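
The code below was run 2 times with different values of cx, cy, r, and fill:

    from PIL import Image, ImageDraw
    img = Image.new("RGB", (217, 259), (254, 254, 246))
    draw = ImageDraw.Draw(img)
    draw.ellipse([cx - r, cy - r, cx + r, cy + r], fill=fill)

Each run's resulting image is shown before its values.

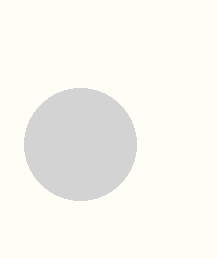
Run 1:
cx = 80, cy = 144, r = 56, fill = 'lightgray'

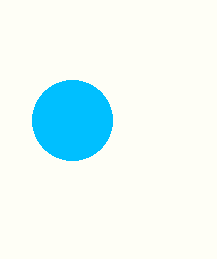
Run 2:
cx = 72
cy = 120
r = 40
fill = 'deepskyblue'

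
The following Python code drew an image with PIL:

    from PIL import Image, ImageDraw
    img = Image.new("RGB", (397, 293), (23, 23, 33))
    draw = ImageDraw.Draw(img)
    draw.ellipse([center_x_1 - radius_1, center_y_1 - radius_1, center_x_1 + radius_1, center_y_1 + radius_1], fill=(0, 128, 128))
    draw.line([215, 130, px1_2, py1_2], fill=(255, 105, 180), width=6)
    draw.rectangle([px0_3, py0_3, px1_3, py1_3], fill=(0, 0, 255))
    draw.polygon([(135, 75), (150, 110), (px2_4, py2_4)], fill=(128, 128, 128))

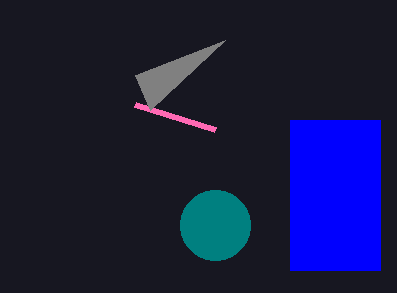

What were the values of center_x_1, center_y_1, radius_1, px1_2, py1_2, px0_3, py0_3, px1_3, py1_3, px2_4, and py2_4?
center_x_1 = 215; center_y_1 = 225; radius_1 = 35; px1_2 = 135; py1_2 = 105; px0_3 = 290; py0_3 = 120; px1_3 = 380; py1_3 = 270; px2_4 = 225; py2_4 = 40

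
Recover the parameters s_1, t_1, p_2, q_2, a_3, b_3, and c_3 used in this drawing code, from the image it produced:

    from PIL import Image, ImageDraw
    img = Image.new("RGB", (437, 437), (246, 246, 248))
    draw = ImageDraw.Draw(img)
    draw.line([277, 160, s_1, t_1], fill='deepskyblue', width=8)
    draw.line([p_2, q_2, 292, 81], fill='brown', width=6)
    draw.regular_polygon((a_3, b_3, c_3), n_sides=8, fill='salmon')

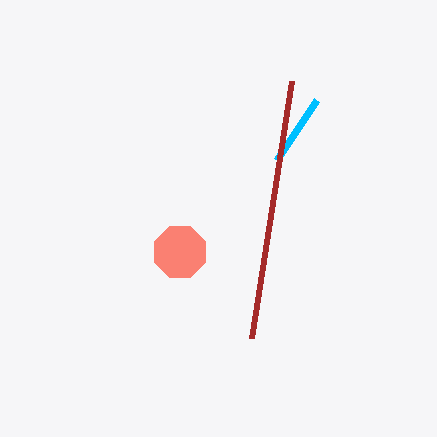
s_1 = 317; t_1 = 100; p_2 = 252; q_2 = 338; a_3 = 180; b_3 = 252; c_3 = 28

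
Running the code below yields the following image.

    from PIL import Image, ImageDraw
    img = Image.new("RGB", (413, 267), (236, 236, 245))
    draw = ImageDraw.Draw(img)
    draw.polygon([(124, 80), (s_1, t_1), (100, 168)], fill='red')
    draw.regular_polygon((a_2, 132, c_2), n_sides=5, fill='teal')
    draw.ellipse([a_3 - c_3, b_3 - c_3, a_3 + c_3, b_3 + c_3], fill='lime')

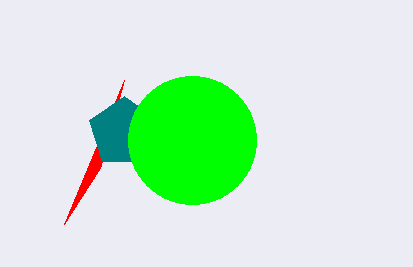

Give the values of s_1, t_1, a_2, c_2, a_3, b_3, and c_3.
s_1 = 64, t_1 = 224, a_2 = 124, c_2 = 36, a_3 = 192, b_3 = 140, c_3 = 64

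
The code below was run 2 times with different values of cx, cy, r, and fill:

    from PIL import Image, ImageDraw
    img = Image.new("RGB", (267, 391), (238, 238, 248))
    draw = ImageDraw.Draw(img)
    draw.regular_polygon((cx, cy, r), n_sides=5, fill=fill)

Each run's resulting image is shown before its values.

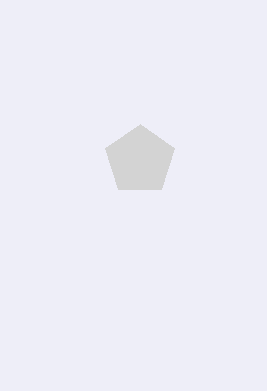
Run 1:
cx = 140, cy = 160, r = 36, fill = 'lightgray'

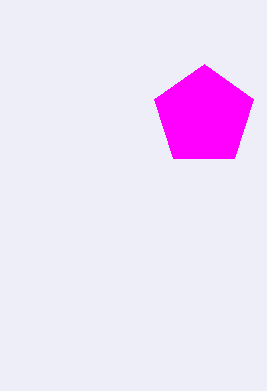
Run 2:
cx = 204, cy = 116, r = 52, fill = 'magenta'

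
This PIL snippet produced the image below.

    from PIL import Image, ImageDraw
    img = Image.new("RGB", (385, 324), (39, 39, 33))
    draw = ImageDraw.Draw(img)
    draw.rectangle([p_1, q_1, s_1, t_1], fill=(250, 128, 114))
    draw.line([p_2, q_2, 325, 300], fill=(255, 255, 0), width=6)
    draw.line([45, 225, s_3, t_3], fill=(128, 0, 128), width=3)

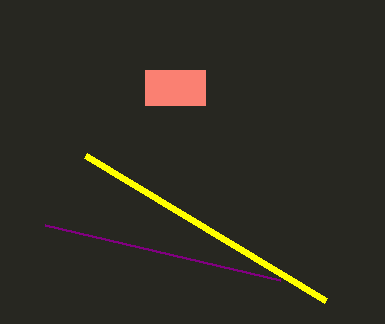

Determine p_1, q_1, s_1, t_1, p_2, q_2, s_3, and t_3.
p_1 = 145
q_1 = 70
s_1 = 205
t_1 = 105
p_2 = 85
q_2 = 155
s_3 = 280
t_3 = 280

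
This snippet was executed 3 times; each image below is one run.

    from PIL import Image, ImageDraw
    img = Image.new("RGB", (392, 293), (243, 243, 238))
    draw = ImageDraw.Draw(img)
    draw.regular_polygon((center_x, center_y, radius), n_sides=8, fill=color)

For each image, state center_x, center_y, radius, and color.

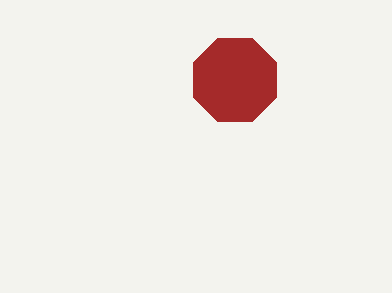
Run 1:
center_x = 235
center_y = 80
radius = 45
color = 'brown'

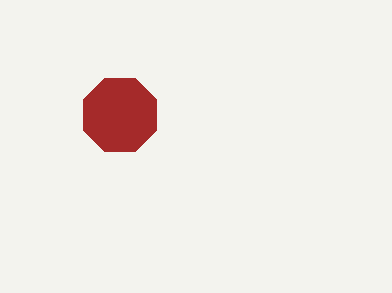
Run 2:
center_x = 120; center_y = 115; radius = 40; color = 'brown'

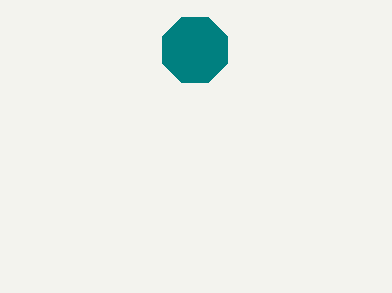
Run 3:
center_x = 195
center_y = 50
radius = 35
color = 'teal'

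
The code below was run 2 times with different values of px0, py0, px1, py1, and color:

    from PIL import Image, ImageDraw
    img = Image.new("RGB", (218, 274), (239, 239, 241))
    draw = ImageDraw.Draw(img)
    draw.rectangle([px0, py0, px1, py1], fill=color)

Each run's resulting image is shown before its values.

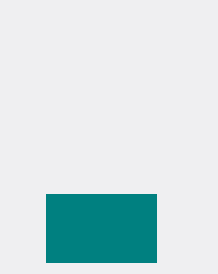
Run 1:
px0 = 46; py0 = 194; px1 = 156; py1 = 262; color = 'teal'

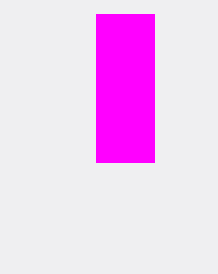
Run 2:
px0 = 96
py0 = 14
px1 = 154
py1 = 162
color = 'magenta'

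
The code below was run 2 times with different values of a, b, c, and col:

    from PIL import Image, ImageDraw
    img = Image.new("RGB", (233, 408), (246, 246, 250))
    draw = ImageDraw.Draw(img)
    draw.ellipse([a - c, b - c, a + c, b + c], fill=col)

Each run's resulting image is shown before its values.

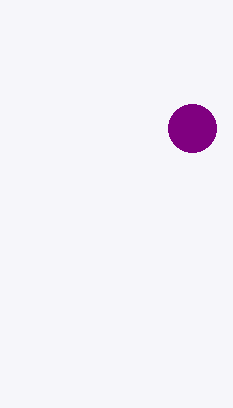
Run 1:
a = 192, b = 128, c = 24, col = 'purple'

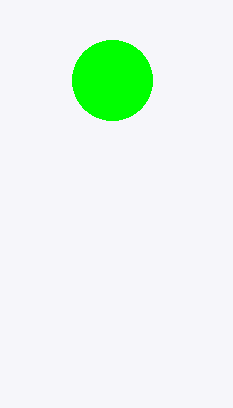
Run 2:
a = 112
b = 80
c = 40
col = 'lime'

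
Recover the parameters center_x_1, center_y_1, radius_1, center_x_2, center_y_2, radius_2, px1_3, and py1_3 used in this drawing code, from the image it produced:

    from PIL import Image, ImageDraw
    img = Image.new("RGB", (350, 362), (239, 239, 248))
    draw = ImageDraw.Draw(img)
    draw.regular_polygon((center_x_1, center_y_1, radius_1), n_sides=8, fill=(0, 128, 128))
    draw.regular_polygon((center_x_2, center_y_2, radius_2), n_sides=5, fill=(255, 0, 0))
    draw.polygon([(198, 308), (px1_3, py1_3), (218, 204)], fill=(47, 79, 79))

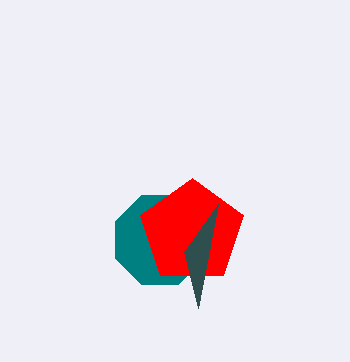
center_x_1 = 160; center_y_1 = 240; radius_1 = 48; center_x_2 = 192; center_y_2 = 232; radius_2 = 54; px1_3 = 184; py1_3 = 252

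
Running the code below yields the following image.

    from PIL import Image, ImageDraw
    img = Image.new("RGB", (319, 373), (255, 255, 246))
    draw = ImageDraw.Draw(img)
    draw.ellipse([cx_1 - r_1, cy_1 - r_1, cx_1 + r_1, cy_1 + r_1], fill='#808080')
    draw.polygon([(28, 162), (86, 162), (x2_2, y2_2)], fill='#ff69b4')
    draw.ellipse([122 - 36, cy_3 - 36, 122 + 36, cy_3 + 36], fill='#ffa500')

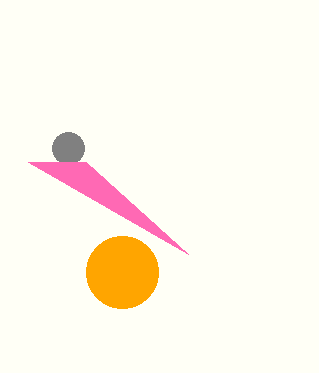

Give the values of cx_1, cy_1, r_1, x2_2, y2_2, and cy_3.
cx_1 = 68; cy_1 = 148; r_1 = 16; x2_2 = 188; y2_2 = 254; cy_3 = 272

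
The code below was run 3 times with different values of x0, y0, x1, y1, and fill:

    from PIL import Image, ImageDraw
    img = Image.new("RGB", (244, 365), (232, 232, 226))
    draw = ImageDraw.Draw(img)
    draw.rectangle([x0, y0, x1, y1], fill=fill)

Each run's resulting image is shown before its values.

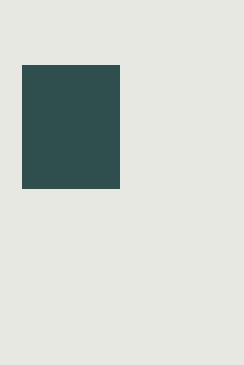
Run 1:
x0 = 22; y0 = 65; x1 = 119; y1 = 188; fill = 'darkslategray'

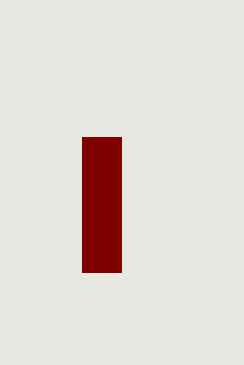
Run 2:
x0 = 82, y0 = 137, x1 = 121, y1 = 272, fill = 'maroon'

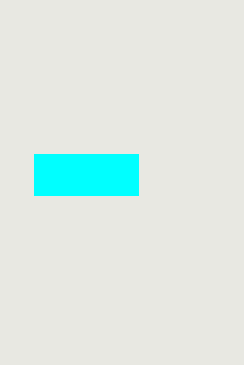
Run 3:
x0 = 34, y0 = 154, x1 = 138, y1 = 195, fill = 'cyan'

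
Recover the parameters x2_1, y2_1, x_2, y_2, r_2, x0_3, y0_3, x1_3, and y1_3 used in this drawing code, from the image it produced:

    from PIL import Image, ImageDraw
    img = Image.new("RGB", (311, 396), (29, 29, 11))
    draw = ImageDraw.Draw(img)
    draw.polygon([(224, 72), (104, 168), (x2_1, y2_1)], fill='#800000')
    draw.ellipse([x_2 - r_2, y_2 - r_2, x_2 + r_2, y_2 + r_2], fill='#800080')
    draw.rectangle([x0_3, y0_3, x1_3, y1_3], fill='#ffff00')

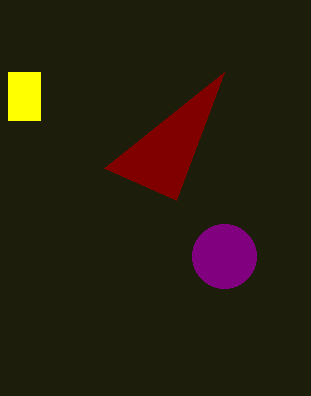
x2_1 = 176; y2_1 = 200; x_2 = 224; y_2 = 256; r_2 = 32; x0_3 = 8; y0_3 = 72; x1_3 = 40; y1_3 = 120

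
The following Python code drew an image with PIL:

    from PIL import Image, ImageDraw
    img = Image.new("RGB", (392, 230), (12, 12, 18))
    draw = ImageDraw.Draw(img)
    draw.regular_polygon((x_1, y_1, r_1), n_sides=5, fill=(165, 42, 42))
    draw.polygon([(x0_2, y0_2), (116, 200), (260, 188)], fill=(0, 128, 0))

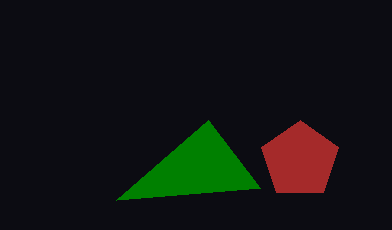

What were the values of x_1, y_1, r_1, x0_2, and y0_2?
x_1 = 300
y_1 = 160
r_1 = 40
x0_2 = 208
y0_2 = 120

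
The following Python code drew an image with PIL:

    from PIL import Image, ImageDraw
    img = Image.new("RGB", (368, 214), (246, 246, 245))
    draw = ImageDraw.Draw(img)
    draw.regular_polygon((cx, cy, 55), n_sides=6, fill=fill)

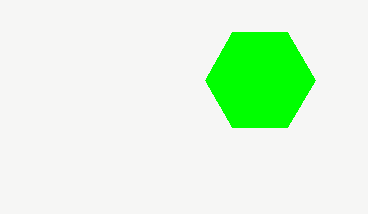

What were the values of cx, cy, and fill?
cx = 260
cy = 80
fill = 'lime'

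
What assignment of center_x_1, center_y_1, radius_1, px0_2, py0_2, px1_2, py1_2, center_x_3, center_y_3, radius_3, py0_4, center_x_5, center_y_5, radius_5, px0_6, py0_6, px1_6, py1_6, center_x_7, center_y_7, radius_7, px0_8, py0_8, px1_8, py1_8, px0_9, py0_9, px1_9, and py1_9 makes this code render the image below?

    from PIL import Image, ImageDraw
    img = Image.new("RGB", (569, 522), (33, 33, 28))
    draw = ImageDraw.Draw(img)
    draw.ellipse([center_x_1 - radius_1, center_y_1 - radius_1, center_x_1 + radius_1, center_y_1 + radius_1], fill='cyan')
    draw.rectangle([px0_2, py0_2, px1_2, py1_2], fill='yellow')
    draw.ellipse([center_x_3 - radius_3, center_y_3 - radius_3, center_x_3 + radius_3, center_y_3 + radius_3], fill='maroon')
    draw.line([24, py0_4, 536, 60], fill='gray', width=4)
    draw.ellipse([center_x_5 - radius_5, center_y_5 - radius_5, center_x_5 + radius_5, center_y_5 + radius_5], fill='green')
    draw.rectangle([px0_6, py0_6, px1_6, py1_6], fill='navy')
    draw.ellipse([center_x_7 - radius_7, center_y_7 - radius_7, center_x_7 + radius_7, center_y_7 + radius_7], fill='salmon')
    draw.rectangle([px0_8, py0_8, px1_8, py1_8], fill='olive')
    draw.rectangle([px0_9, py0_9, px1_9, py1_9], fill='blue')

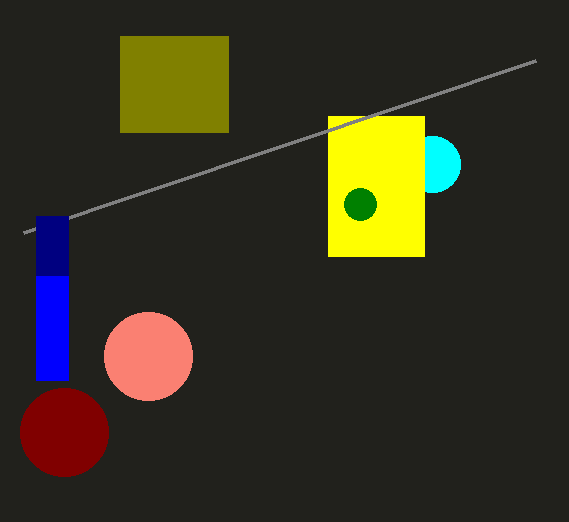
center_x_1 = 432; center_y_1 = 164; radius_1 = 28; px0_2 = 328; py0_2 = 116; px1_2 = 424; py1_2 = 256; center_x_3 = 64; center_y_3 = 432; radius_3 = 44; py0_4 = 232; center_x_5 = 360; center_y_5 = 204; radius_5 = 16; px0_6 = 36; py0_6 = 216; px1_6 = 68; py1_6 = 276; center_x_7 = 148; center_y_7 = 356; radius_7 = 44; px0_8 = 120; py0_8 = 36; px1_8 = 228; py1_8 = 132; px0_9 = 36; py0_9 = 276; px1_9 = 68; py1_9 = 380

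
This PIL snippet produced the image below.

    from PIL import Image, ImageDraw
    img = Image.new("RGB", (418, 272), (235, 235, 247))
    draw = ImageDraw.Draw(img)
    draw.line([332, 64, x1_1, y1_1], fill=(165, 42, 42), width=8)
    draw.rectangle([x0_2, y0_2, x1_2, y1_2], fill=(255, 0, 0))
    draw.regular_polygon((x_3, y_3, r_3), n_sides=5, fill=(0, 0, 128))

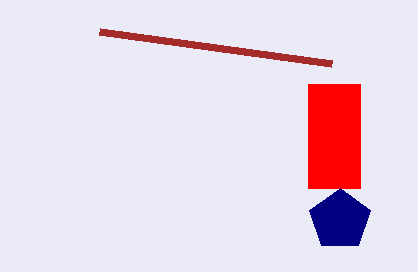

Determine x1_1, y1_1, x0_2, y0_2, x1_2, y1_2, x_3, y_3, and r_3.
x1_1 = 100; y1_1 = 32; x0_2 = 308; y0_2 = 84; x1_2 = 360; y1_2 = 188; x_3 = 340; y_3 = 220; r_3 = 32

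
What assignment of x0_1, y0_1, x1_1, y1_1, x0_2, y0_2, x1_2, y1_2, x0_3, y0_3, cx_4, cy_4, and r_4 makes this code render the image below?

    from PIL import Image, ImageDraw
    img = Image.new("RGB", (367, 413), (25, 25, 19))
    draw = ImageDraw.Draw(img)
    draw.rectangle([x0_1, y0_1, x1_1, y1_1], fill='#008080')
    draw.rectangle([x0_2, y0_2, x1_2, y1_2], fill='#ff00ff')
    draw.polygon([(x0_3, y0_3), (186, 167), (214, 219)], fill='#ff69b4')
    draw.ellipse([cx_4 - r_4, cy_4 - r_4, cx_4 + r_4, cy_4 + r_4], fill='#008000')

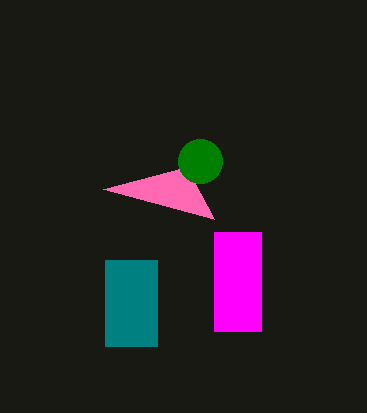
x0_1 = 105, y0_1 = 260, x1_1 = 157, y1_1 = 346, x0_2 = 214, y0_2 = 232, x1_2 = 261, y1_2 = 331, x0_3 = 103, y0_3 = 189, cx_4 = 200, cy_4 = 161, r_4 = 22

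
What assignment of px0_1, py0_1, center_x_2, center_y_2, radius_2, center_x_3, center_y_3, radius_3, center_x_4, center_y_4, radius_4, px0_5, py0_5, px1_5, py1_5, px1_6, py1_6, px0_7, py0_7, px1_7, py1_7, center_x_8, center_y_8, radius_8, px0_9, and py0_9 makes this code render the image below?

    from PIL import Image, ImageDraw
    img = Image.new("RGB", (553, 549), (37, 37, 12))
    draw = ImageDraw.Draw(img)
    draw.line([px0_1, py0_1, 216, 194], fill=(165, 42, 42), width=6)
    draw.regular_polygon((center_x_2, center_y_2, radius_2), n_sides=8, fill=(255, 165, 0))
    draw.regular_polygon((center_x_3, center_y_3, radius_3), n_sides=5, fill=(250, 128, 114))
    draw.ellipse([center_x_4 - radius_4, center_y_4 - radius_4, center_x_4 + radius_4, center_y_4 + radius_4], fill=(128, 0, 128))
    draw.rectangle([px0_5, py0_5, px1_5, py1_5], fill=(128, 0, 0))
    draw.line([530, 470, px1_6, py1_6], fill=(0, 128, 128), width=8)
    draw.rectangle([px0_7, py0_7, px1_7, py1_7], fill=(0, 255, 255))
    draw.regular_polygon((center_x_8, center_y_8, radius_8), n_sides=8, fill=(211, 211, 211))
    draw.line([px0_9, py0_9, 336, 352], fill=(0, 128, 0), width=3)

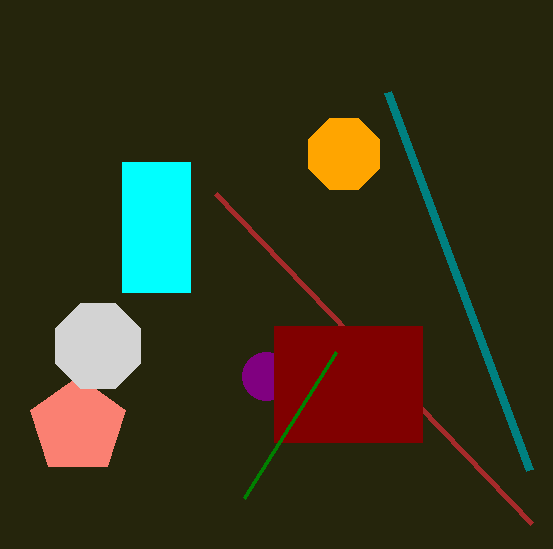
px0_1 = 532
py0_1 = 524
center_x_2 = 344
center_y_2 = 154
radius_2 = 38
center_x_3 = 78
center_y_3 = 426
radius_3 = 50
center_x_4 = 266
center_y_4 = 376
radius_4 = 24
px0_5 = 274
py0_5 = 326
px1_5 = 422
py1_5 = 442
px1_6 = 388
py1_6 = 92
px0_7 = 122
py0_7 = 162
px1_7 = 190
py1_7 = 292
center_x_8 = 98
center_y_8 = 346
radius_8 = 46
px0_9 = 244
py0_9 = 498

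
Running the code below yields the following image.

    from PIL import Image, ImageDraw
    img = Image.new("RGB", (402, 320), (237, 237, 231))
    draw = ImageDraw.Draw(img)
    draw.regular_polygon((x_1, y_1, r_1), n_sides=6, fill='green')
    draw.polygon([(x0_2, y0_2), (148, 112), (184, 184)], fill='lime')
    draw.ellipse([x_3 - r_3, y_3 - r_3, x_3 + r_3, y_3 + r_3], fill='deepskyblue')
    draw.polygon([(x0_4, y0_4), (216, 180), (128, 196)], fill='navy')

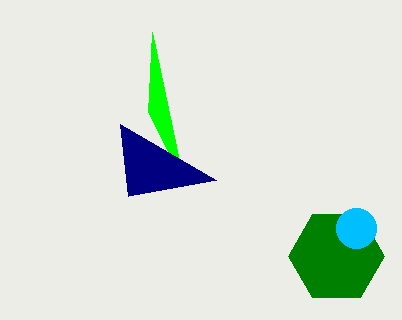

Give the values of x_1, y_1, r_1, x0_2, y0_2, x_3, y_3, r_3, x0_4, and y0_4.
x_1 = 336; y_1 = 256; r_1 = 48; x0_2 = 152; y0_2 = 32; x_3 = 356; y_3 = 228; r_3 = 20; x0_4 = 120; y0_4 = 124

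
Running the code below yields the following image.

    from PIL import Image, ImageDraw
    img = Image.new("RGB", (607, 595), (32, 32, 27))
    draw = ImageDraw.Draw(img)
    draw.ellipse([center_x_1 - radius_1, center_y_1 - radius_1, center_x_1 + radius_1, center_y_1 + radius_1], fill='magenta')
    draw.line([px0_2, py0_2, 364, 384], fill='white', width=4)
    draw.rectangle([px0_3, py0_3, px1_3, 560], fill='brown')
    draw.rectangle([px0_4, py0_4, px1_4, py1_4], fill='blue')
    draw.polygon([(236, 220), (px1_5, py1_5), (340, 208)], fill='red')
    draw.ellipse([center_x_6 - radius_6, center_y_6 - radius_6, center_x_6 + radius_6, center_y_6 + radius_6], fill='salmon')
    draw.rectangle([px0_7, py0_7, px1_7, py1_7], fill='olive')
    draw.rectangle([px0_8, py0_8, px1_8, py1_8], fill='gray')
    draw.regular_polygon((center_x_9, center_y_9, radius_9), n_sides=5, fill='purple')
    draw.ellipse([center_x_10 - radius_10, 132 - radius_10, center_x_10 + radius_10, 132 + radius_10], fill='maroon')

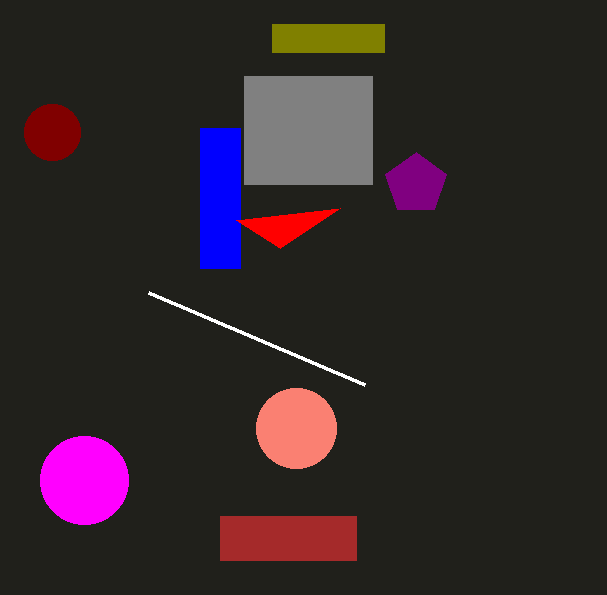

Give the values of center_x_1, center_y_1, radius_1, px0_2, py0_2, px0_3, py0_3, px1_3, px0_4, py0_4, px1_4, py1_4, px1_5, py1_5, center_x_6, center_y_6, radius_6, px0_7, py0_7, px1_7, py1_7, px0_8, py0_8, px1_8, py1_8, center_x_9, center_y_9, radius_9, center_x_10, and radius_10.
center_x_1 = 84, center_y_1 = 480, radius_1 = 44, px0_2 = 148, py0_2 = 292, px0_3 = 220, py0_3 = 516, px1_3 = 356, px0_4 = 200, py0_4 = 128, px1_4 = 240, py1_4 = 268, px1_5 = 280, py1_5 = 248, center_x_6 = 296, center_y_6 = 428, radius_6 = 40, px0_7 = 272, py0_7 = 24, px1_7 = 384, py1_7 = 52, px0_8 = 244, py0_8 = 76, px1_8 = 372, py1_8 = 184, center_x_9 = 416, center_y_9 = 184, radius_9 = 32, center_x_10 = 52, radius_10 = 28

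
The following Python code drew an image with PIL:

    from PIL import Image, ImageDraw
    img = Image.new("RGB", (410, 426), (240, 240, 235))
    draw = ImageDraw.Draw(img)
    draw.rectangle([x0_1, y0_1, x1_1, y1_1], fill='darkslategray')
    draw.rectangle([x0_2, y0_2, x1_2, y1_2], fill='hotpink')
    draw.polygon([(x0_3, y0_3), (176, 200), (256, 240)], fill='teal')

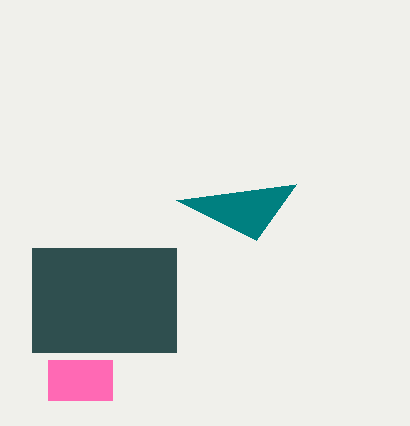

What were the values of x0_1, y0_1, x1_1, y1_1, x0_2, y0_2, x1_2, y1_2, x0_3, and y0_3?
x0_1 = 32; y0_1 = 248; x1_1 = 176; y1_1 = 352; x0_2 = 48; y0_2 = 360; x1_2 = 112; y1_2 = 400; x0_3 = 296; y0_3 = 184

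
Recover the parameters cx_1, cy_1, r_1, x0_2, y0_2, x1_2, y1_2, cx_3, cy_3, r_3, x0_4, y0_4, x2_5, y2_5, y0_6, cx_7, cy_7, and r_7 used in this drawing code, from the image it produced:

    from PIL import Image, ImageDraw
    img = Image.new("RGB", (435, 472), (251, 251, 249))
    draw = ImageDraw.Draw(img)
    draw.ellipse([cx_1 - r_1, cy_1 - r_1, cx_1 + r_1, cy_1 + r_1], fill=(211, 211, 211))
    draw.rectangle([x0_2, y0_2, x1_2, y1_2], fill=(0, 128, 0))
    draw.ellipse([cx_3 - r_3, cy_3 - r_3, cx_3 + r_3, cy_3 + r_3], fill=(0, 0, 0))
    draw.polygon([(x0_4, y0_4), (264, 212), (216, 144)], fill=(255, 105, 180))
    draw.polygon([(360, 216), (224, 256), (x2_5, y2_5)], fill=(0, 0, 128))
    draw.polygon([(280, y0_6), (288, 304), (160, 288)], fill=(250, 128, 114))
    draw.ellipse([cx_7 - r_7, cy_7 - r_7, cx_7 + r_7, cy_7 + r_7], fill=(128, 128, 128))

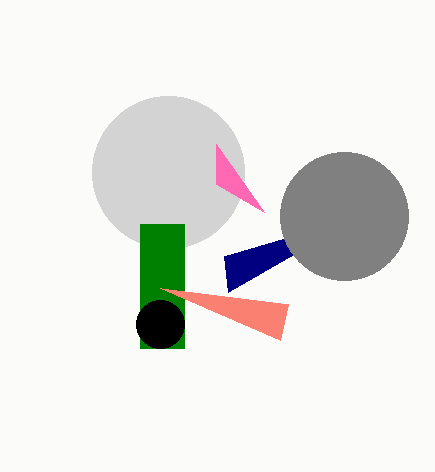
cx_1 = 168
cy_1 = 172
r_1 = 76
x0_2 = 140
y0_2 = 224
x1_2 = 184
y1_2 = 348
cx_3 = 160
cy_3 = 324
r_3 = 24
x0_4 = 216
y0_4 = 184
x2_5 = 228
y2_5 = 292
y0_6 = 340
cx_7 = 344
cy_7 = 216
r_7 = 64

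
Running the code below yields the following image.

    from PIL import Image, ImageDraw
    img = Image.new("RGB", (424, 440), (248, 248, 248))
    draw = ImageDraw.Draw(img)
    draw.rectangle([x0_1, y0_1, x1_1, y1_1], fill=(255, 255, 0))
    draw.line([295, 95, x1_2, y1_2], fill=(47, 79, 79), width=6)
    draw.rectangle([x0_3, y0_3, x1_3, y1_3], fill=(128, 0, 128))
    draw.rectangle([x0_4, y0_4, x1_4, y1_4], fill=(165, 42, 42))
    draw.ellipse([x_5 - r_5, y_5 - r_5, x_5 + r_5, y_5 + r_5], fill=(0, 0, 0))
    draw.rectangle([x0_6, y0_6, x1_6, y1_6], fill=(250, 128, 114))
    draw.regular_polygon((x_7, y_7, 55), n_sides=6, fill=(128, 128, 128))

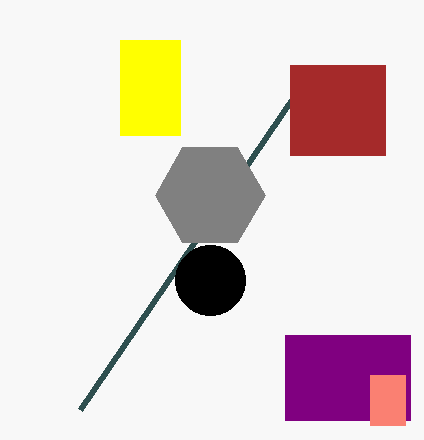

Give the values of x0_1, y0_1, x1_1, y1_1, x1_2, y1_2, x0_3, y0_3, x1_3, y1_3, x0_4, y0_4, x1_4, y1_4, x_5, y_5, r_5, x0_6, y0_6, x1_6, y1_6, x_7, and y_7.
x0_1 = 120
y0_1 = 40
x1_1 = 180
y1_1 = 135
x1_2 = 80
y1_2 = 410
x0_3 = 285
y0_3 = 335
x1_3 = 410
y1_3 = 420
x0_4 = 290
y0_4 = 65
x1_4 = 385
y1_4 = 155
x_5 = 210
y_5 = 280
r_5 = 35
x0_6 = 370
y0_6 = 375
x1_6 = 405
y1_6 = 425
x_7 = 210
y_7 = 195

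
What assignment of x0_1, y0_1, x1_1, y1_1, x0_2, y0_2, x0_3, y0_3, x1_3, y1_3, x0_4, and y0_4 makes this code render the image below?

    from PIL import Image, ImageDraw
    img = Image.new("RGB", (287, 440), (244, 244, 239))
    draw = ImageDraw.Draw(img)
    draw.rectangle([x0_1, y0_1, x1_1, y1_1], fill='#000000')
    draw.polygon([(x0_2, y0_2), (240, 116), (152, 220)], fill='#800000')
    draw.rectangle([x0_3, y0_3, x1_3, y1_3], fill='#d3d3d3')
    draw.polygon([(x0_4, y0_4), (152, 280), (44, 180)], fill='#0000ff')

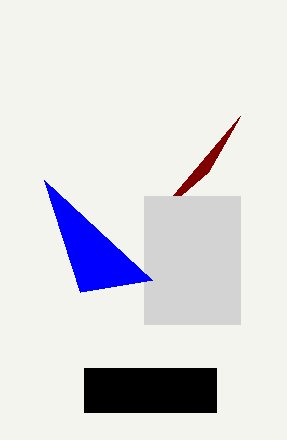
x0_1 = 84
y0_1 = 368
x1_1 = 216
y1_1 = 412
x0_2 = 208
y0_2 = 172
x0_3 = 144
y0_3 = 196
x1_3 = 240
y1_3 = 324
x0_4 = 80
y0_4 = 292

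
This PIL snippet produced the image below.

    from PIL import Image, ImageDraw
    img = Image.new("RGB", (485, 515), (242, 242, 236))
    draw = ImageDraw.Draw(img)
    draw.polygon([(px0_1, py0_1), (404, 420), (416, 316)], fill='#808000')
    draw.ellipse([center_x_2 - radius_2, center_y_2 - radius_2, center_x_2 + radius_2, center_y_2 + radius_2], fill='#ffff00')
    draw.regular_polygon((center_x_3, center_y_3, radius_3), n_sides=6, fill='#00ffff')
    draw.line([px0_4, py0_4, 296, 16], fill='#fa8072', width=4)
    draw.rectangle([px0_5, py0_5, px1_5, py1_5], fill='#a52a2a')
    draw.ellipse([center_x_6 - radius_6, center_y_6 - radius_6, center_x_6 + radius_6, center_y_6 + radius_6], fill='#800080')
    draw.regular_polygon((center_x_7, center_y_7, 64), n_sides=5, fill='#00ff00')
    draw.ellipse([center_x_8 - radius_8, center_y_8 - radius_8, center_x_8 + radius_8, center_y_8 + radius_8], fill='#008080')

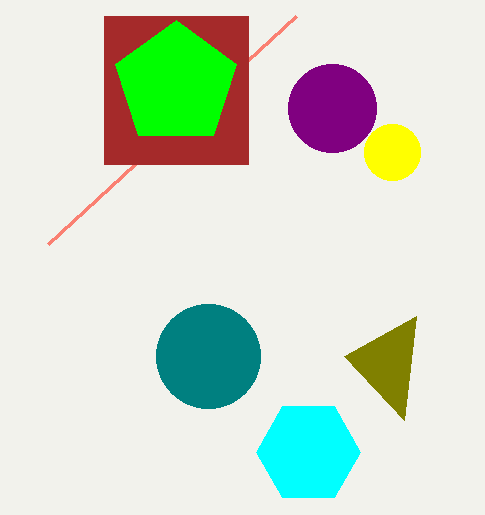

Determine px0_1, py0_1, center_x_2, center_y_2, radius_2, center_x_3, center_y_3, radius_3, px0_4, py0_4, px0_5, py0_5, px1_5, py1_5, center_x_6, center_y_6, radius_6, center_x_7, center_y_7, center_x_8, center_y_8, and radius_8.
px0_1 = 344; py0_1 = 356; center_x_2 = 392; center_y_2 = 152; radius_2 = 28; center_x_3 = 308; center_y_3 = 452; radius_3 = 52; px0_4 = 48; py0_4 = 244; px0_5 = 104; py0_5 = 16; px1_5 = 248; py1_5 = 164; center_x_6 = 332; center_y_6 = 108; radius_6 = 44; center_x_7 = 176; center_y_7 = 84; center_x_8 = 208; center_y_8 = 356; radius_8 = 52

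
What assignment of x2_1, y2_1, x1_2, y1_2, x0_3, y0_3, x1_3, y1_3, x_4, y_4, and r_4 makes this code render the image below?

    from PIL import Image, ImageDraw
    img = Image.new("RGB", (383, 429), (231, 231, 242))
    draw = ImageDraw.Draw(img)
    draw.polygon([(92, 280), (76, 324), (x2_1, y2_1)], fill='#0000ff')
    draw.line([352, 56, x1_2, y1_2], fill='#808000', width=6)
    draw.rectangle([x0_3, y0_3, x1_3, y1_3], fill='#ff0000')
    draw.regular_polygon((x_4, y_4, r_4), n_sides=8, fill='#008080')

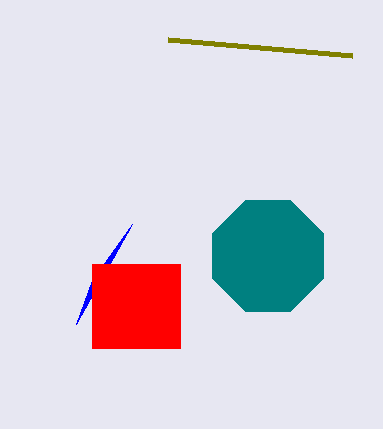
x2_1 = 132; y2_1 = 224; x1_2 = 168; y1_2 = 40; x0_3 = 92; y0_3 = 264; x1_3 = 180; y1_3 = 348; x_4 = 268; y_4 = 256; r_4 = 60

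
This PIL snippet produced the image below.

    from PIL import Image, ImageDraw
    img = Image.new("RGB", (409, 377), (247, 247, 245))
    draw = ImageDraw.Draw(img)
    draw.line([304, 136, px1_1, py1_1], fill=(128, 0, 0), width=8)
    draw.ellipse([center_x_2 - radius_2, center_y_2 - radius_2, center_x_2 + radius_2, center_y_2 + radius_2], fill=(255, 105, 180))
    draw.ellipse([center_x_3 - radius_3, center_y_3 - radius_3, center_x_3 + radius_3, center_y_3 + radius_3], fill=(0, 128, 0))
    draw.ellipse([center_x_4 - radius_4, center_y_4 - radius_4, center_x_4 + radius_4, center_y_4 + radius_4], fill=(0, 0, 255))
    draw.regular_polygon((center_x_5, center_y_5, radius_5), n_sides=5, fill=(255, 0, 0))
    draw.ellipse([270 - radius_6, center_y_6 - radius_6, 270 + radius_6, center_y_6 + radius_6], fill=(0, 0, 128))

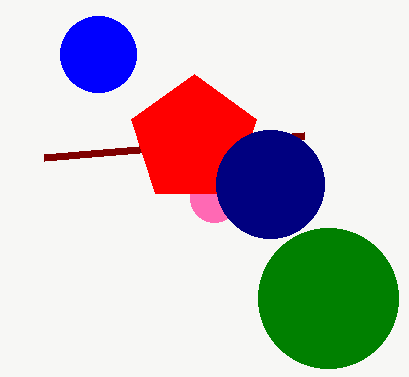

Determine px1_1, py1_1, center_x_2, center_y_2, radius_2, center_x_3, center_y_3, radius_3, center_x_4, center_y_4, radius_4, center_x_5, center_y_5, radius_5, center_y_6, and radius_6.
px1_1 = 44, py1_1 = 158, center_x_2 = 214, center_y_2 = 198, radius_2 = 24, center_x_3 = 328, center_y_3 = 298, radius_3 = 70, center_x_4 = 98, center_y_4 = 54, radius_4 = 38, center_x_5 = 194, center_y_5 = 140, radius_5 = 66, center_y_6 = 184, radius_6 = 54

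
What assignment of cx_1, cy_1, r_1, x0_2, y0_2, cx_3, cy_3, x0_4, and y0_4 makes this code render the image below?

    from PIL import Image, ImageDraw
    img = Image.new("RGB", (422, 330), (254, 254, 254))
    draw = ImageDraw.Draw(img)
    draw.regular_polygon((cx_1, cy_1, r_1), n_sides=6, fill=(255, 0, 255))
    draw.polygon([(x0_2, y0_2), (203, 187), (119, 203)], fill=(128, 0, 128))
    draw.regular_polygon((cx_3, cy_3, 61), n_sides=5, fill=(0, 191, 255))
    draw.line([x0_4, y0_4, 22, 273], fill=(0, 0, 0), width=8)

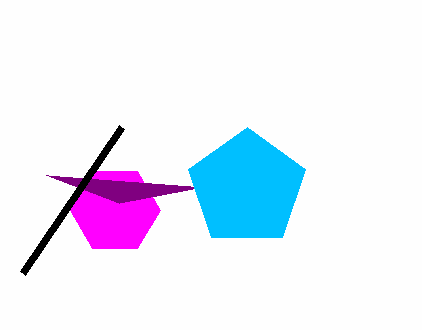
cx_1 = 115
cy_1 = 210
r_1 = 45
x0_2 = 46
y0_2 = 175
cx_3 = 247
cy_3 = 188
x0_4 = 121
y0_4 = 127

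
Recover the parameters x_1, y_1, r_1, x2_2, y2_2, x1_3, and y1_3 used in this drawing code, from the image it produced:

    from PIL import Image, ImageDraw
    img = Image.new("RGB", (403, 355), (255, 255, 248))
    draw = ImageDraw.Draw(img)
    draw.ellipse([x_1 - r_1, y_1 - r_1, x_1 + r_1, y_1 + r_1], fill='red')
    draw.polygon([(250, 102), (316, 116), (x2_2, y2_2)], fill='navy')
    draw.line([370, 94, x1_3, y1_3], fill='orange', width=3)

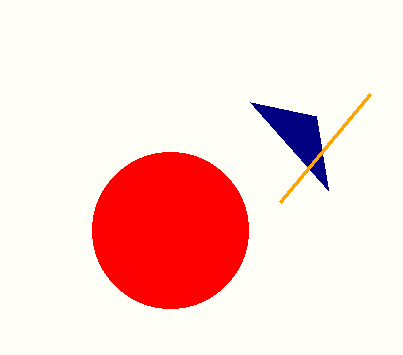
x_1 = 170
y_1 = 230
r_1 = 78
x2_2 = 328
y2_2 = 190
x1_3 = 280
y1_3 = 202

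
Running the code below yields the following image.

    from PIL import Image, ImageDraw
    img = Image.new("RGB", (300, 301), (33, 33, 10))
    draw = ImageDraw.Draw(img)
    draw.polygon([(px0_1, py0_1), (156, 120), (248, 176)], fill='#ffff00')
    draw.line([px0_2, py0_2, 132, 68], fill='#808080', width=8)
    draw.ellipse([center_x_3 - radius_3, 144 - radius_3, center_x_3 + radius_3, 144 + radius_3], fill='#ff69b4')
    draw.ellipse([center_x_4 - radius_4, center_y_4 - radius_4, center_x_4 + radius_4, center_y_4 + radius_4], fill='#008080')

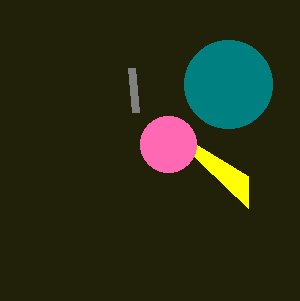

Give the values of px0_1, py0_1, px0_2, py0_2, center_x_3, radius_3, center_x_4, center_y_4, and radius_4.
px0_1 = 248, py0_1 = 208, px0_2 = 136, py0_2 = 112, center_x_3 = 168, radius_3 = 28, center_x_4 = 228, center_y_4 = 84, radius_4 = 44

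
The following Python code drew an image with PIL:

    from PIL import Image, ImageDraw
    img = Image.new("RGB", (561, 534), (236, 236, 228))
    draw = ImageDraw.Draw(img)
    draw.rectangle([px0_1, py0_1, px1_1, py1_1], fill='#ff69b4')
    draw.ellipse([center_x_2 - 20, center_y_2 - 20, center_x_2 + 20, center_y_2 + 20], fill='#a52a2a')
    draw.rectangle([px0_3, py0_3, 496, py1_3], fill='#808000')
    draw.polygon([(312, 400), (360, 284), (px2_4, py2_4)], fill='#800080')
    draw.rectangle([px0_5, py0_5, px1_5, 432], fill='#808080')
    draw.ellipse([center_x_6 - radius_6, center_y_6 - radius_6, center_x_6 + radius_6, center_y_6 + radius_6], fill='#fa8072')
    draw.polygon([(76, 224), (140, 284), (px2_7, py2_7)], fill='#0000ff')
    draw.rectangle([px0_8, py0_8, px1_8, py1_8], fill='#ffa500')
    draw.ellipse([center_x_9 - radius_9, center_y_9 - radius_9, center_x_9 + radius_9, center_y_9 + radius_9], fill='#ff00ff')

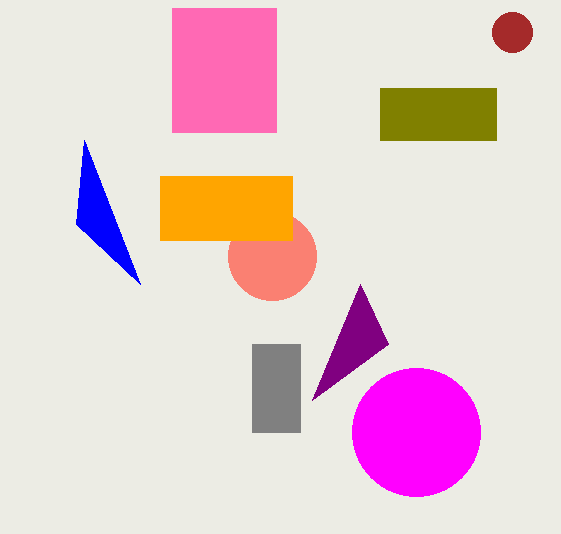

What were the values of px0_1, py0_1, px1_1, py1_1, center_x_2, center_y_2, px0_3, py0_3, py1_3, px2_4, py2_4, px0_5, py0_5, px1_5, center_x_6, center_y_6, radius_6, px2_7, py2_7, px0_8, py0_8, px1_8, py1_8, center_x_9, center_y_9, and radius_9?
px0_1 = 172; py0_1 = 8; px1_1 = 276; py1_1 = 132; center_x_2 = 512; center_y_2 = 32; px0_3 = 380; py0_3 = 88; py1_3 = 140; px2_4 = 388; py2_4 = 344; px0_5 = 252; py0_5 = 344; px1_5 = 300; center_x_6 = 272; center_y_6 = 256; radius_6 = 44; px2_7 = 84; py2_7 = 140; px0_8 = 160; py0_8 = 176; px1_8 = 292; py1_8 = 240; center_x_9 = 416; center_y_9 = 432; radius_9 = 64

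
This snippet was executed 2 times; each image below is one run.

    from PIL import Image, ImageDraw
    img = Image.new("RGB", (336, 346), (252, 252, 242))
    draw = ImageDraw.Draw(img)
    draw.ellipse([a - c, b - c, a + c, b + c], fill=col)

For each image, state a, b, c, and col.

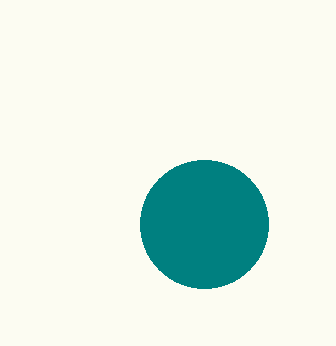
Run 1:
a = 204, b = 224, c = 64, col = 'teal'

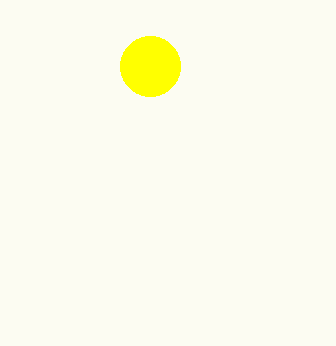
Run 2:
a = 150; b = 66; c = 30; col = 'yellow'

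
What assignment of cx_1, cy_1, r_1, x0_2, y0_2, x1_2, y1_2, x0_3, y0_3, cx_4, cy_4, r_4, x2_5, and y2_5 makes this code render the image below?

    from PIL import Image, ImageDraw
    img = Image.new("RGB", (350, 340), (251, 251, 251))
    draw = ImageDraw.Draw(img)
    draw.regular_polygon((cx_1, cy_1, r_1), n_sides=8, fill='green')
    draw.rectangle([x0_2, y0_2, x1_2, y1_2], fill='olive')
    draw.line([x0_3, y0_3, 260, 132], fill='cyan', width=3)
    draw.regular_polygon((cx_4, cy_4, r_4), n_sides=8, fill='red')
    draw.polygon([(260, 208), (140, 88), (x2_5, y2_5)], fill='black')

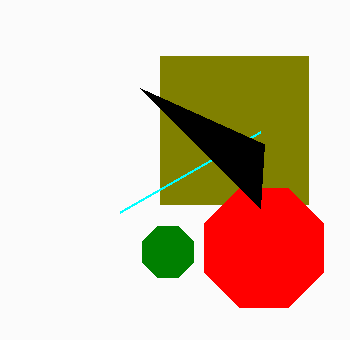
cx_1 = 168; cy_1 = 252; r_1 = 28; x0_2 = 160; y0_2 = 56; x1_2 = 308; y1_2 = 204; x0_3 = 120; y0_3 = 212; cx_4 = 264; cy_4 = 248; r_4 = 64; x2_5 = 264; y2_5 = 144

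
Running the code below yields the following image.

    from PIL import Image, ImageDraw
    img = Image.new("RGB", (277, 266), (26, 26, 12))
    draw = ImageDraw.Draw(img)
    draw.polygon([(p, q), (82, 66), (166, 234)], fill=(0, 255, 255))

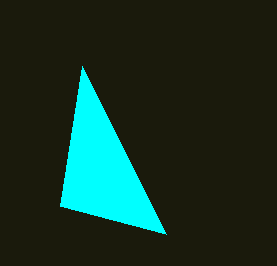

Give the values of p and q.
p = 60; q = 206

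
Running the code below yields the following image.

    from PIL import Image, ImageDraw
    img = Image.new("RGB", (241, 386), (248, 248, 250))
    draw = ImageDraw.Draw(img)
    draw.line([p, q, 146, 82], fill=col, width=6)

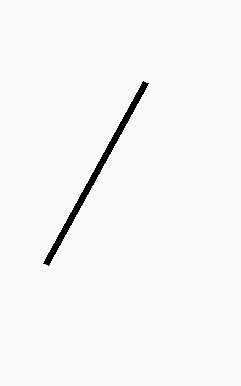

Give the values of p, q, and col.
p = 46; q = 264; col = 'black'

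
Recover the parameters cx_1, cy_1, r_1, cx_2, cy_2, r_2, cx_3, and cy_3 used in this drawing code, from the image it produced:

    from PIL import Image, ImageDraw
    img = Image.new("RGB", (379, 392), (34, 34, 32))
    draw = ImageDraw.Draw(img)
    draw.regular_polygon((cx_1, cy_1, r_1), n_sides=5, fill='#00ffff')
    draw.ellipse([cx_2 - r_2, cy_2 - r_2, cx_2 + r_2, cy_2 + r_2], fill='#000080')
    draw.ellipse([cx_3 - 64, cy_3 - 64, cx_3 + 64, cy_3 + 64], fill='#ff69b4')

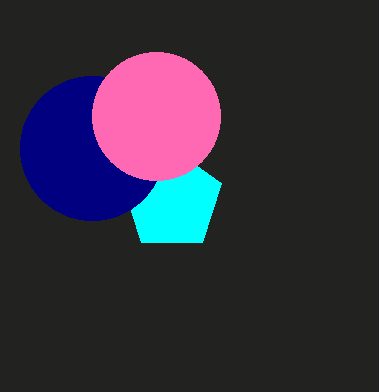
cx_1 = 172
cy_1 = 200
r_1 = 52
cx_2 = 92
cy_2 = 148
r_2 = 72
cx_3 = 156
cy_3 = 116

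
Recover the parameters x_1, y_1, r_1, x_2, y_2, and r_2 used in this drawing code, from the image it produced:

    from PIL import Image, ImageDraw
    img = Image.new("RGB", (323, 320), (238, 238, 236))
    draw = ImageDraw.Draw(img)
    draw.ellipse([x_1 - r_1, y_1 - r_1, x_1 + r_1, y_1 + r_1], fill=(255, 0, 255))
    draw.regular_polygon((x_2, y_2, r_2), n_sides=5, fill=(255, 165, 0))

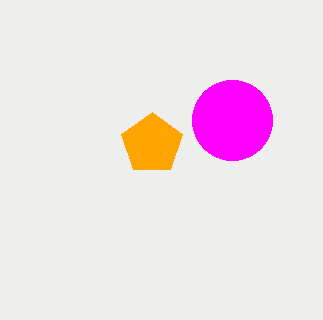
x_1 = 232
y_1 = 120
r_1 = 40
x_2 = 152
y_2 = 144
r_2 = 32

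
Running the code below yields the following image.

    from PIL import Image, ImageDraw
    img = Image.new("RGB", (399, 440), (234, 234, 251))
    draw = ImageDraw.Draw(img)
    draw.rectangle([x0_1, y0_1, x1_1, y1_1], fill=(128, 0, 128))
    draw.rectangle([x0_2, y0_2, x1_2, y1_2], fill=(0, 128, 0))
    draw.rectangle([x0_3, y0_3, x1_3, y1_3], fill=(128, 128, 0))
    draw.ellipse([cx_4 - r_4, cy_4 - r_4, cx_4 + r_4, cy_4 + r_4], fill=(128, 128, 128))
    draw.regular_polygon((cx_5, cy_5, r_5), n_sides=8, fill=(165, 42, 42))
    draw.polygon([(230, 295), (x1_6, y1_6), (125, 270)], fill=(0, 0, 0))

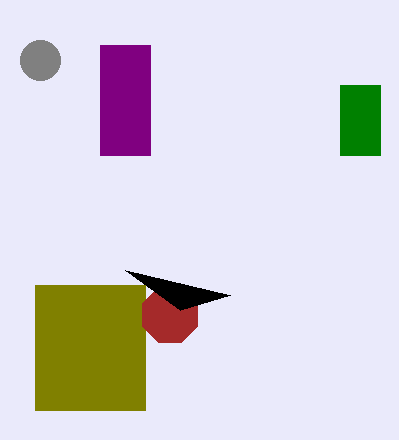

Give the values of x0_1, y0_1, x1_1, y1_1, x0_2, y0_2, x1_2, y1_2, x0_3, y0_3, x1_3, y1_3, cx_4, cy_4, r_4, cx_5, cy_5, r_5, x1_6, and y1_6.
x0_1 = 100
y0_1 = 45
x1_1 = 150
y1_1 = 155
x0_2 = 340
y0_2 = 85
x1_2 = 380
y1_2 = 155
x0_3 = 35
y0_3 = 285
x1_3 = 145
y1_3 = 410
cx_4 = 40
cy_4 = 60
r_4 = 20
cx_5 = 170
cy_5 = 315
r_5 = 30
x1_6 = 180
y1_6 = 310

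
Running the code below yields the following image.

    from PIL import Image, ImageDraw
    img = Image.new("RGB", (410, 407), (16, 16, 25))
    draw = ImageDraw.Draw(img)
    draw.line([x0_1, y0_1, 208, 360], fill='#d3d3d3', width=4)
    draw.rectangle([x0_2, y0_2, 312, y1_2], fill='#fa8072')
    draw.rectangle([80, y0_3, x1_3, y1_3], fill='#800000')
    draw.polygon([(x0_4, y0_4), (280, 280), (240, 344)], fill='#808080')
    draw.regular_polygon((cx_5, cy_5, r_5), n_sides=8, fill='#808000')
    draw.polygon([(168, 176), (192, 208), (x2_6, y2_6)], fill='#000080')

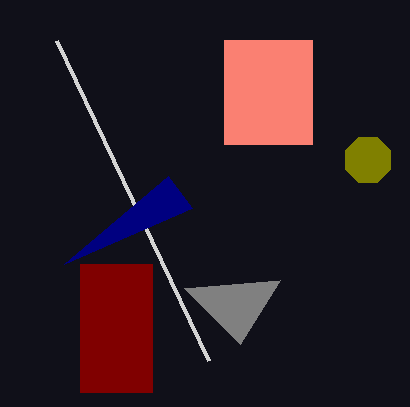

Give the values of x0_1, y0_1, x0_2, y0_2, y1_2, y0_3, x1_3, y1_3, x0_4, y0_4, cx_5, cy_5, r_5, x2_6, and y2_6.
x0_1 = 56, y0_1 = 40, x0_2 = 224, y0_2 = 40, y1_2 = 144, y0_3 = 264, x1_3 = 152, y1_3 = 392, x0_4 = 184, y0_4 = 288, cx_5 = 368, cy_5 = 160, r_5 = 24, x2_6 = 64, y2_6 = 264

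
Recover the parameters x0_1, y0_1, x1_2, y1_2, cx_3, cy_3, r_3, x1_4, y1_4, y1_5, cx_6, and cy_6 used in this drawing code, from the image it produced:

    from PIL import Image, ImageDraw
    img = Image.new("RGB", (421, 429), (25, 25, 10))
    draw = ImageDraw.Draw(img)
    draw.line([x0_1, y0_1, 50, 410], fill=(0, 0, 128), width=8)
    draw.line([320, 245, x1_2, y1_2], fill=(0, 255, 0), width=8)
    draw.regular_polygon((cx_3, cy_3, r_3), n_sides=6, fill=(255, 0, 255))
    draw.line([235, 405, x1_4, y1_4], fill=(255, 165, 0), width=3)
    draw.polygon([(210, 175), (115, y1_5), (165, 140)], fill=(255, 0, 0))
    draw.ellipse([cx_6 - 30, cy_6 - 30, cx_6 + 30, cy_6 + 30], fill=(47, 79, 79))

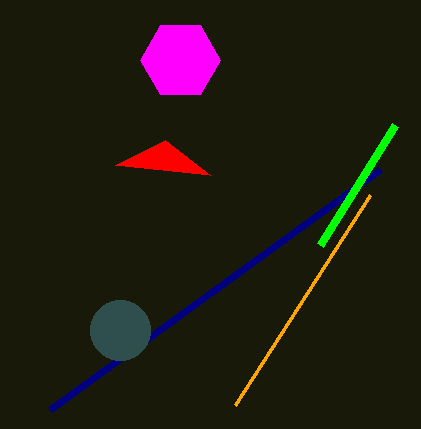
x0_1 = 380
y0_1 = 170
x1_2 = 395
y1_2 = 125
cx_3 = 180
cy_3 = 60
r_3 = 40
x1_4 = 370
y1_4 = 195
y1_5 = 165
cx_6 = 120
cy_6 = 330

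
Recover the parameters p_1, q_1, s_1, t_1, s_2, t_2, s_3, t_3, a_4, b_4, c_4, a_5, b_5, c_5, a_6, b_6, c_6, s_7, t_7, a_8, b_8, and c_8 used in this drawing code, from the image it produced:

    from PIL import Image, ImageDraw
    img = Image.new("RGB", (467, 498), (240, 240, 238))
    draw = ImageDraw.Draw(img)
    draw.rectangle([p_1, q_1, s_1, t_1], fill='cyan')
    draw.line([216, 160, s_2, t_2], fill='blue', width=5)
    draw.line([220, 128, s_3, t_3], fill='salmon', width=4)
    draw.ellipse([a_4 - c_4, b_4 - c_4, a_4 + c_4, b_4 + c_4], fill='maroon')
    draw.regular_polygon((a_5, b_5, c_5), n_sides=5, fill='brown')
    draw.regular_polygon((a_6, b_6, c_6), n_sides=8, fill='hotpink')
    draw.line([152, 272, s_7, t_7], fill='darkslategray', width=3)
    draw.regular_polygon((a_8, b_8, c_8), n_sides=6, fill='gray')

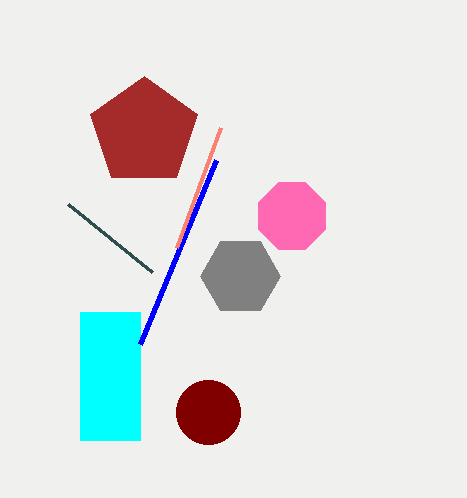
p_1 = 80, q_1 = 312, s_1 = 140, t_1 = 440, s_2 = 140, t_2 = 344, s_3 = 176, t_3 = 248, a_4 = 208, b_4 = 412, c_4 = 32, a_5 = 144, b_5 = 132, c_5 = 56, a_6 = 292, b_6 = 216, c_6 = 36, s_7 = 68, t_7 = 204, a_8 = 240, b_8 = 276, c_8 = 40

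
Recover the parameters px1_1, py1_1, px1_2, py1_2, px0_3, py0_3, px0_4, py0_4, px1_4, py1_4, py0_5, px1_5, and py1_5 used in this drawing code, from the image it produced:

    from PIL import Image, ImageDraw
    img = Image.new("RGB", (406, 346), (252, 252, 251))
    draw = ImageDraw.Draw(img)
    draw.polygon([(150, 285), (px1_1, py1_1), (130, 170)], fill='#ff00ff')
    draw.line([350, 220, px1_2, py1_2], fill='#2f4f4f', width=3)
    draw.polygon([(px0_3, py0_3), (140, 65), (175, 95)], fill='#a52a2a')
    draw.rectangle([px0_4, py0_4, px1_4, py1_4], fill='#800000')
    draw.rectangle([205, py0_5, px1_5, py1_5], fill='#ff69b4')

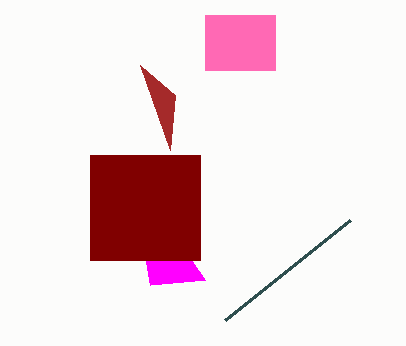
px1_1 = 205; py1_1 = 280; px1_2 = 225; py1_2 = 320; px0_3 = 170; py0_3 = 150; px0_4 = 90; py0_4 = 155; px1_4 = 200; py1_4 = 260; py0_5 = 15; px1_5 = 275; py1_5 = 70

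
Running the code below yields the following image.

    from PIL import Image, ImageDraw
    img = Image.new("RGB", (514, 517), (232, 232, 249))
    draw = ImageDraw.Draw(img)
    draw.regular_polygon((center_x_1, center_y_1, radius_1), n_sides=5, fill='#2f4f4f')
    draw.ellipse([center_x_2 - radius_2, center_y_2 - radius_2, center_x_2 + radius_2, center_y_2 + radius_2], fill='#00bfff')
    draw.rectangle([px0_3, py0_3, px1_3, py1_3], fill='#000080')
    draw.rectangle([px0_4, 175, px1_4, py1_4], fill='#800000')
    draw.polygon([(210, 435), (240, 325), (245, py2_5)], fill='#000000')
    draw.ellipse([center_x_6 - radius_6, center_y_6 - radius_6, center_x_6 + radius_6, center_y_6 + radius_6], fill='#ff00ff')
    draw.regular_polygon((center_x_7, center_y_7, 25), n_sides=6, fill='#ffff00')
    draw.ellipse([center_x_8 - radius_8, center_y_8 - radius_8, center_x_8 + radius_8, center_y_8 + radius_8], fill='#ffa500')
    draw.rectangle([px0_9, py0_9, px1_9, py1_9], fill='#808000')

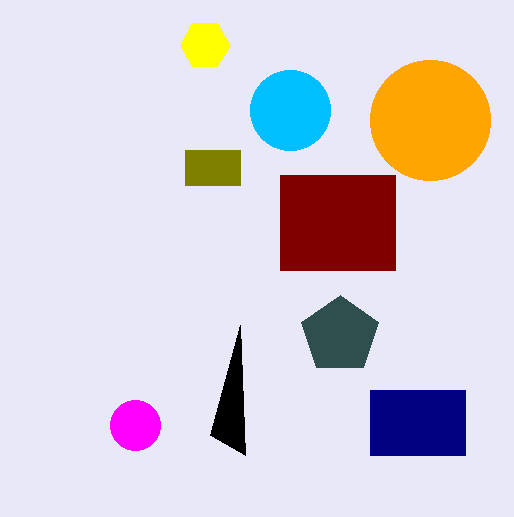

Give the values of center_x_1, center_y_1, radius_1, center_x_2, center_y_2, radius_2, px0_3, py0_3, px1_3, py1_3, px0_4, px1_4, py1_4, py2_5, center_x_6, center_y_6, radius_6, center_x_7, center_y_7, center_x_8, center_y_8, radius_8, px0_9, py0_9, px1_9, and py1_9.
center_x_1 = 340; center_y_1 = 335; radius_1 = 40; center_x_2 = 290; center_y_2 = 110; radius_2 = 40; px0_3 = 370; py0_3 = 390; px1_3 = 465; py1_3 = 455; px0_4 = 280; px1_4 = 395; py1_4 = 270; py2_5 = 455; center_x_6 = 135; center_y_6 = 425; radius_6 = 25; center_x_7 = 205; center_y_7 = 45; center_x_8 = 430; center_y_8 = 120; radius_8 = 60; px0_9 = 185; py0_9 = 150; px1_9 = 240; py1_9 = 185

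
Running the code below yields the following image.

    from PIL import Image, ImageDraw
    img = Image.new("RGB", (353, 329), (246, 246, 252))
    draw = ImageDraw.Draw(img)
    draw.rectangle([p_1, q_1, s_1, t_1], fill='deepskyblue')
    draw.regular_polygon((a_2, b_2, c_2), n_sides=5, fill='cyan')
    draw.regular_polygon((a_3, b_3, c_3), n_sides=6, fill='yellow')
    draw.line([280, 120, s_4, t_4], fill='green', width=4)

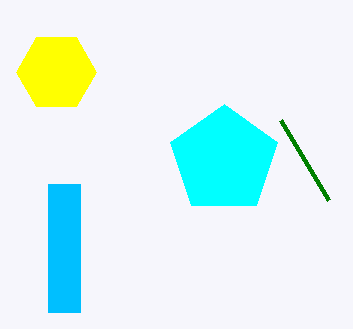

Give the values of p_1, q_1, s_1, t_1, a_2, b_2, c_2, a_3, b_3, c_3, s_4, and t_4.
p_1 = 48
q_1 = 184
s_1 = 80
t_1 = 312
a_2 = 224
b_2 = 160
c_2 = 56
a_3 = 56
b_3 = 72
c_3 = 40
s_4 = 328
t_4 = 200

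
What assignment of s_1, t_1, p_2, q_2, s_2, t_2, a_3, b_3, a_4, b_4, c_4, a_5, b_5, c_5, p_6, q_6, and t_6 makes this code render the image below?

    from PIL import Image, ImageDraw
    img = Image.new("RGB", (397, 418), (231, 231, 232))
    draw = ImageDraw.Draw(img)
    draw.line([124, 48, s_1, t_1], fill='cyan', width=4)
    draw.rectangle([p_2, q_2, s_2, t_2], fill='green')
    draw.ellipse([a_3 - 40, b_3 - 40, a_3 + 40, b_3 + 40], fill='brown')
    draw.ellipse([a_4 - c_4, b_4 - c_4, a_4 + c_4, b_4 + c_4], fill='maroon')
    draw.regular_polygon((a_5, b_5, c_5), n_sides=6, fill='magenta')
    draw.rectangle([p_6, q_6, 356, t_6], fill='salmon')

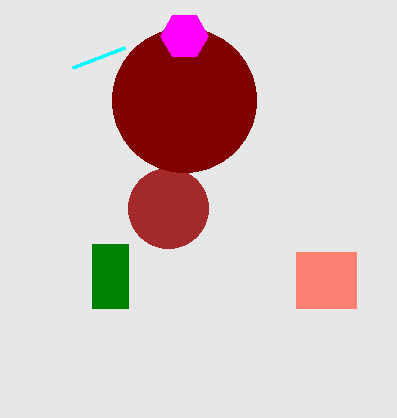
s_1 = 72; t_1 = 68; p_2 = 92; q_2 = 244; s_2 = 128; t_2 = 308; a_3 = 168; b_3 = 208; a_4 = 184; b_4 = 100; c_4 = 72; a_5 = 184; b_5 = 36; c_5 = 24; p_6 = 296; q_6 = 252; t_6 = 308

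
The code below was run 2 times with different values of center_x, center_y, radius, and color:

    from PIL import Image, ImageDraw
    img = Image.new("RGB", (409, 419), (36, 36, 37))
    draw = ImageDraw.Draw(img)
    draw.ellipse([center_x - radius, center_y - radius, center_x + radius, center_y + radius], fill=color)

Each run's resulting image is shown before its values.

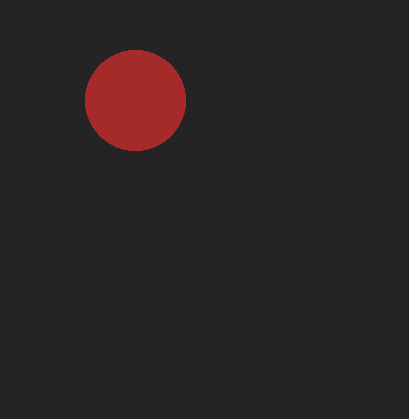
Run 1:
center_x = 135, center_y = 100, radius = 50, color = 'brown'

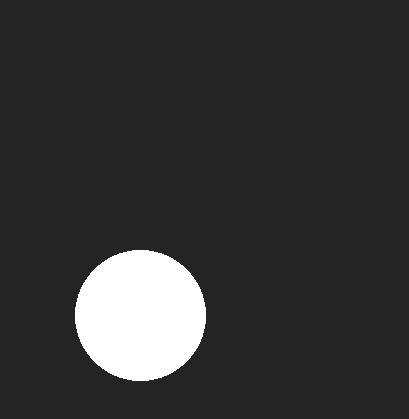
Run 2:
center_x = 140, center_y = 315, radius = 65, color = 'white'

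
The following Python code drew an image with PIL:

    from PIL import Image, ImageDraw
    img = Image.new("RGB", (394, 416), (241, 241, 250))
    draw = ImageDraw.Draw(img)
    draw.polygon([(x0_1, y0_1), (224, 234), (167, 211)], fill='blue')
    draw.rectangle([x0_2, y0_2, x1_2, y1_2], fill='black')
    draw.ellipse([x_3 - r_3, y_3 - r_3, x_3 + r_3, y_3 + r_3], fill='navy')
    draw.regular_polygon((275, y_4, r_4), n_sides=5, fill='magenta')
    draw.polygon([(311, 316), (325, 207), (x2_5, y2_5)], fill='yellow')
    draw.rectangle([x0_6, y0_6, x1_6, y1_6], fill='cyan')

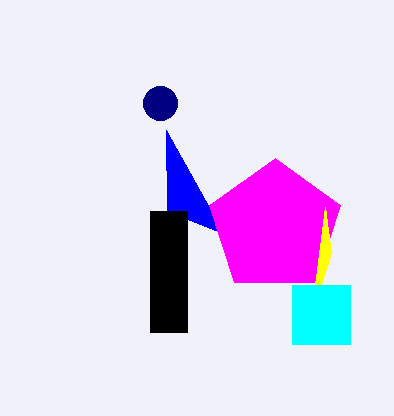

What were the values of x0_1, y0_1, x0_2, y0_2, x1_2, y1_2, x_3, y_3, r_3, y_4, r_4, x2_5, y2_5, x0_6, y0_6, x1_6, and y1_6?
x0_1 = 166; y0_1 = 130; x0_2 = 150; y0_2 = 211; x1_2 = 187; y1_2 = 332; x_3 = 160; y_3 = 103; r_3 = 17; y_4 = 227; r_4 = 69; x2_5 = 331; y2_5 = 253; x0_6 = 292; y0_6 = 285; x1_6 = 350; y1_6 = 344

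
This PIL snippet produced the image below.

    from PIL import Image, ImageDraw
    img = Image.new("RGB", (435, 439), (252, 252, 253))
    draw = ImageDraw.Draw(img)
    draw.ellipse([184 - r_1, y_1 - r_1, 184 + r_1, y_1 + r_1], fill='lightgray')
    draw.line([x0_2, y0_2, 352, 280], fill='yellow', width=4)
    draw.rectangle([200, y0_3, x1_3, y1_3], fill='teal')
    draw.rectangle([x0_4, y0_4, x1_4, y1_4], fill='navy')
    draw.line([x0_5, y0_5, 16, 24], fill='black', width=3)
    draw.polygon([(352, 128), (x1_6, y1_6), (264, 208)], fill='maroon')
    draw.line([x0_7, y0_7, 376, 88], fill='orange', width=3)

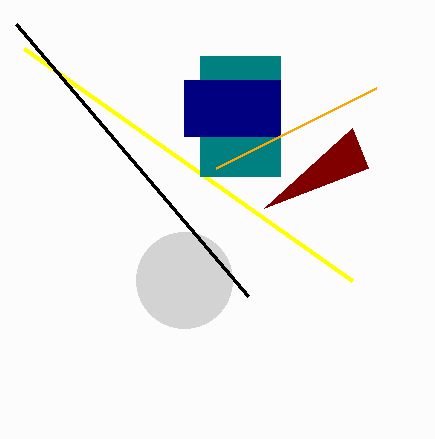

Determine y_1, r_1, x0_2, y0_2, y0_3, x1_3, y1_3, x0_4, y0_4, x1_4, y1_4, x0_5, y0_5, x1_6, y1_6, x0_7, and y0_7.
y_1 = 280
r_1 = 48
x0_2 = 24
y0_2 = 48
y0_3 = 56
x1_3 = 280
y1_3 = 176
x0_4 = 184
y0_4 = 80
x1_4 = 280
y1_4 = 136
x0_5 = 248
y0_5 = 296
x1_6 = 368
y1_6 = 168
x0_7 = 216
y0_7 = 168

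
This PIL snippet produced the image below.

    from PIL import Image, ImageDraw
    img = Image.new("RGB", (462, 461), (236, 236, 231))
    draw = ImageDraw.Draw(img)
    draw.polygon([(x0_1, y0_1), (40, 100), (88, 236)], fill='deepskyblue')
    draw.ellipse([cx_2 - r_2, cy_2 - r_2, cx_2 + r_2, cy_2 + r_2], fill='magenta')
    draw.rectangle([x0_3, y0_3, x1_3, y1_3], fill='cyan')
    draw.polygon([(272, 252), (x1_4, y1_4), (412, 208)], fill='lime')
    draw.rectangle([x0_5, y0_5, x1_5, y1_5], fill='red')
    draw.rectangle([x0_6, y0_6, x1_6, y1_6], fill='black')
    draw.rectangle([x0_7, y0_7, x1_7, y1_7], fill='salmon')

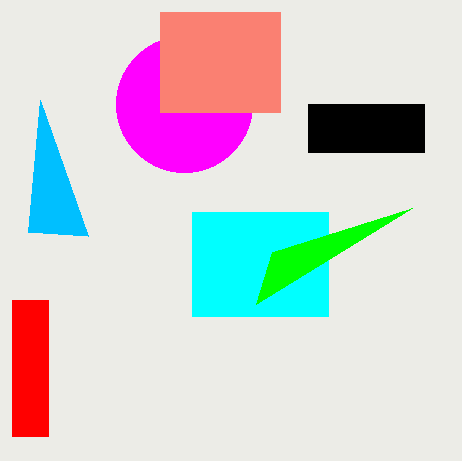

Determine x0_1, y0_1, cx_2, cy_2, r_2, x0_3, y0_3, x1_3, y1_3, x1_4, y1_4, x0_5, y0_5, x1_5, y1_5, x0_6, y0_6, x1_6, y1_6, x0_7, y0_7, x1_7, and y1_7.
x0_1 = 28; y0_1 = 232; cx_2 = 184; cy_2 = 104; r_2 = 68; x0_3 = 192; y0_3 = 212; x1_3 = 328; y1_3 = 316; x1_4 = 256; y1_4 = 304; x0_5 = 12; y0_5 = 300; x1_5 = 48; y1_5 = 436; x0_6 = 308; y0_6 = 104; x1_6 = 424; y1_6 = 152; x0_7 = 160; y0_7 = 12; x1_7 = 280; y1_7 = 112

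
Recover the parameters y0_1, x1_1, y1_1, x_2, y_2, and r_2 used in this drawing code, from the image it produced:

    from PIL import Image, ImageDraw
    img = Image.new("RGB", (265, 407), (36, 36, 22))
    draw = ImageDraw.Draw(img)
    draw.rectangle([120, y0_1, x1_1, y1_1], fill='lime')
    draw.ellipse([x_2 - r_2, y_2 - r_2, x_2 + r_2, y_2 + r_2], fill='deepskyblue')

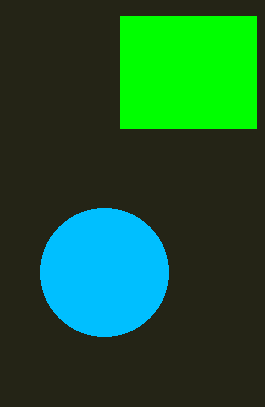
y0_1 = 16
x1_1 = 256
y1_1 = 128
x_2 = 104
y_2 = 272
r_2 = 64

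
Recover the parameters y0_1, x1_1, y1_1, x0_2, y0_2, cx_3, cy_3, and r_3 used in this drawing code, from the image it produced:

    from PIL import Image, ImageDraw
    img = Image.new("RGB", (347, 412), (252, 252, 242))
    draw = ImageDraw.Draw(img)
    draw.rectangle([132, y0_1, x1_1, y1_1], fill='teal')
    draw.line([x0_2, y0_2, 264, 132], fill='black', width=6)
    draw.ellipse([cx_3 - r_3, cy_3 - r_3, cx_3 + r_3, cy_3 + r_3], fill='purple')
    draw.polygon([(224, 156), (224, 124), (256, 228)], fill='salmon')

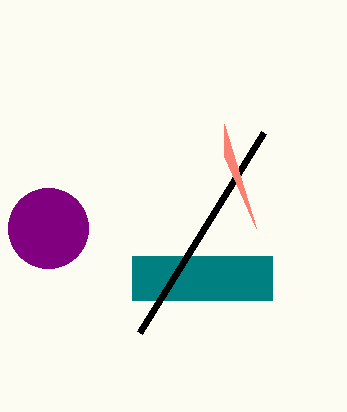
y0_1 = 256
x1_1 = 272
y1_1 = 300
x0_2 = 140
y0_2 = 332
cx_3 = 48
cy_3 = 228
r_3 = 40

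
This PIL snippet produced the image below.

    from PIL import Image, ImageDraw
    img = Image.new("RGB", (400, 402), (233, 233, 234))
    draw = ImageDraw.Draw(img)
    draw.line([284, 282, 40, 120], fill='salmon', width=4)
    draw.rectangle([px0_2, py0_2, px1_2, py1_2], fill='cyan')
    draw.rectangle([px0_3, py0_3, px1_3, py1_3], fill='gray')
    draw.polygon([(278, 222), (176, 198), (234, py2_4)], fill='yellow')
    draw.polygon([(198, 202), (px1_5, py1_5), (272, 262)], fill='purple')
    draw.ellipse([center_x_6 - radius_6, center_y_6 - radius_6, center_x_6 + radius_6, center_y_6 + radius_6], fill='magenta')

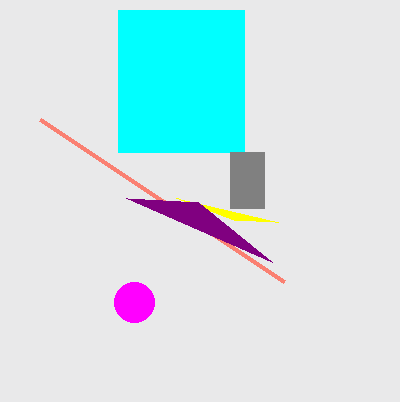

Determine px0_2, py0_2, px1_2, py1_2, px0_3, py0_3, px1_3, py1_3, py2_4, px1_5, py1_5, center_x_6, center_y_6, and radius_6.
px0_2 = 118, py0_2 = 10, px1_2 = 244, py1_2 = 152, px0_3 = 230, py0_3 = 152, px1_3 = 264, py1_3 = 208, py2_4 = 220, px1_5 = 126, py1_5 = 198, center_x_6 = 134, center_y_6 = 302, radius_6 = 20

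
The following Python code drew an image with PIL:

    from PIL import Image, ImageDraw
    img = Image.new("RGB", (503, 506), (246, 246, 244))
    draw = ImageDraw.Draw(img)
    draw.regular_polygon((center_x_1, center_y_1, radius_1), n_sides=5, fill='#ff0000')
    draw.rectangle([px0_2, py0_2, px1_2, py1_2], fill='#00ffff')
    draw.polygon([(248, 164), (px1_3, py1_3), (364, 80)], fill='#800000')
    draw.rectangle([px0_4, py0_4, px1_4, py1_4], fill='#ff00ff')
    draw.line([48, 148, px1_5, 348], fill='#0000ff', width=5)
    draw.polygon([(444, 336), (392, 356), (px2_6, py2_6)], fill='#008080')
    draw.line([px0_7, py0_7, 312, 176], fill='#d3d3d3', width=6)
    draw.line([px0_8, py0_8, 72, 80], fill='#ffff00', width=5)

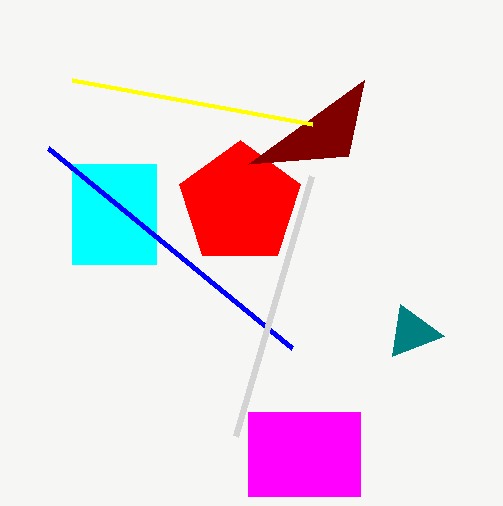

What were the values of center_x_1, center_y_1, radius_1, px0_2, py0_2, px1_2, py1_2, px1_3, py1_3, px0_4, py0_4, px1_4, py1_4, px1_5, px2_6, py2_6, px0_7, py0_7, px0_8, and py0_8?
center_x_1 = 240, center_y_1 = 204, radius_1 = 64, px0_2 = 72, py0_2 = 164, px1_2 = 156, py1_2 = 264, px1_3 = 348, py1_3 = 156, px0_4 = 248, py0_4 = 412, px1_4 = 360, py1_4 = 496, px1_5 = 292, px2_6 = 400, py2_6 = 304, px0_7 = 236, py0_7 = 436, px0_8 = 312, py0_8 = 124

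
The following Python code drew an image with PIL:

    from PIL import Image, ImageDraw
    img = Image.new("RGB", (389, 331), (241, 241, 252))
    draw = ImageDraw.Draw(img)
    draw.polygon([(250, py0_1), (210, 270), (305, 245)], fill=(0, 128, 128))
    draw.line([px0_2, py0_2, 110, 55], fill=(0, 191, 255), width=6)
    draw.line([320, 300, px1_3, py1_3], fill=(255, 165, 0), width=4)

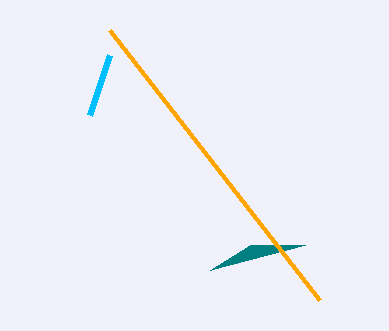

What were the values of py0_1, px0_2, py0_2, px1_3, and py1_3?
py0_1 = 245, px0_2 = 90, py0_2 = 115, px1_3 = 110, py1_3 = 30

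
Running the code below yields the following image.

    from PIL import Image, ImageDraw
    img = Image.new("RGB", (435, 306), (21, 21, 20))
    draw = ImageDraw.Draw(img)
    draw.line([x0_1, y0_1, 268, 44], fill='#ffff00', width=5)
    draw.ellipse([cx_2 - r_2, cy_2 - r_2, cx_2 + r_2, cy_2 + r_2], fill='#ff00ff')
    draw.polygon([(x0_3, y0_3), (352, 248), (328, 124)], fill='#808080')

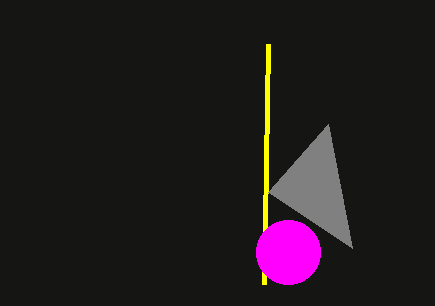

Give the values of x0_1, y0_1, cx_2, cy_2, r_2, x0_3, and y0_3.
x0_1 = 264, y0_1 = 284, cx_2 = 288, cy_2 = 252, r_2 = 32, x0_3 = 268, y0_3 = 192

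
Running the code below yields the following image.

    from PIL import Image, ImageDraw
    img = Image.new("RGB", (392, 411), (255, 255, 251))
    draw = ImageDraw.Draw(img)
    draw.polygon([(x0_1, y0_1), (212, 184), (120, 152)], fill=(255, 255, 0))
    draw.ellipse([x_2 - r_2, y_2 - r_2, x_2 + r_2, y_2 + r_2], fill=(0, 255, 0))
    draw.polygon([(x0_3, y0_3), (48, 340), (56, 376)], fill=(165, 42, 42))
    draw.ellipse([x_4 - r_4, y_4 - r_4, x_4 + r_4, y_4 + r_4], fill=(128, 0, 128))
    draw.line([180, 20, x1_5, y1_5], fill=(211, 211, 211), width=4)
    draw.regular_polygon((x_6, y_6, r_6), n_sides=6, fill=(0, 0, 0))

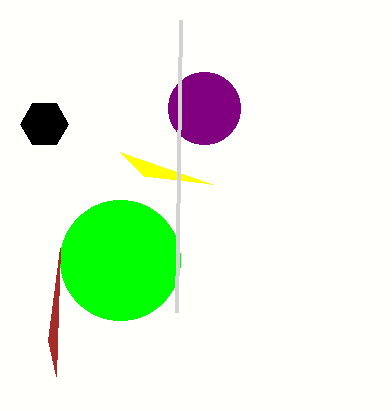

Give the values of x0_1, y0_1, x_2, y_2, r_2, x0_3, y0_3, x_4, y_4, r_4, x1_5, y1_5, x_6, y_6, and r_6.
x0_1 = 144; y0_1 = 176; x_2 = 120; y_2 = 260; r_2 = 60; x0_3 = 60; y0_3 = 248; x_4 = 204; y_4 = 108; r_4 = 36; x1_5 = 176; y1_5 = 312; x_6 = 44; y_6 = 124; r_6 = 24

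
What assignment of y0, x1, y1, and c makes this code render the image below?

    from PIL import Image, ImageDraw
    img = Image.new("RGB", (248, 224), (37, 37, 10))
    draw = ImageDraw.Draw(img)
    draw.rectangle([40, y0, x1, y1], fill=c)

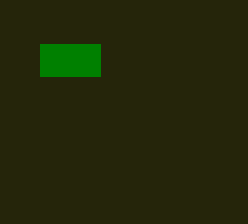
y0 = 44; x1 = 100; y1 = 76; c = 'green'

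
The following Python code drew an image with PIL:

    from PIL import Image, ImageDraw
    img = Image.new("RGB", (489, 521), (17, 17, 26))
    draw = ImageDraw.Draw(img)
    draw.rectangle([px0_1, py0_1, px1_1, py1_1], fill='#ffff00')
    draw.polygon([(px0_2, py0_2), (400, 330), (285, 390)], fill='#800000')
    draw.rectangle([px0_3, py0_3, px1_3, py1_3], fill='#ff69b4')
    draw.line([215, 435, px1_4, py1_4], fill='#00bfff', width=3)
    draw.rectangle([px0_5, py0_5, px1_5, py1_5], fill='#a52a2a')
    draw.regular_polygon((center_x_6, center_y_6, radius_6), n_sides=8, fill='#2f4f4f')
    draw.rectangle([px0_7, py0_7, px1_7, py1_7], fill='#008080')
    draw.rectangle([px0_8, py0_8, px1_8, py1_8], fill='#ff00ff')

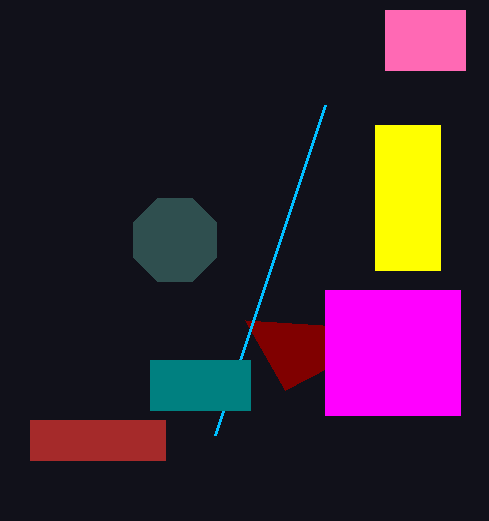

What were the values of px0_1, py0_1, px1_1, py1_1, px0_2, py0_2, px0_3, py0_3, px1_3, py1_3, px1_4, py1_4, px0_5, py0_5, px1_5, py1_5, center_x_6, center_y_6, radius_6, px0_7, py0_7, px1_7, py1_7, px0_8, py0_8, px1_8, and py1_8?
px0_1 = 375, py0_1 = 125, px1_1 = 440, py1_1 = 270, px0_2 = 245, py0_2 = 320, px0_3 = 385, py0_3 = 10, px1_3 = 465, py1_3 = 70, px1_4 = 325, py1_4 = 105, px0_5 = 30, py0_5 = 420, px1_5 = 165, py1_5 = 460, center_x_6 = 175, center_y_6 = 240, radius_6 = 45, px0_7 = 150, py0_7 = 360, px1_7 = 250, py1_7 = 410, px0_8 = 325, py0_8 = 290, px1_8 = 460, py1_8 = 415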